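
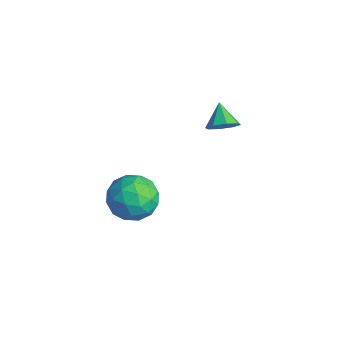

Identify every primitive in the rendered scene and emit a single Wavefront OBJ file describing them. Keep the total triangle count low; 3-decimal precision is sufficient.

v 0.534 -2.758 -0.131
v 1.43 -3.307 -0.169
v -0.17 -3.973 0.829
v 0.726 -4.522 0.791
v 0.685 -3.619 1.328
v 1.12 -2.868 0.735
v 0.14 -4.412 -0.075
v 0.575 -3.661 -0.668
v 1.186 -4.329 -0.134
v 1.523 -3.839 0.733
v -0.263 -3.441 -0.073
v 0.074 -2.951 0.794
v 1.044 -2.926 -0.234
v 0.216 -4.354 0.894
v 0.192 -3.823 1.21
v 0.719 -4.146 1.188
v 0.862 -2.668 0.297
v 1.388 -2.991 0.275
v 0.95 -3.174 1.155
v -0.128 -4.289 0.385
v 0.398 -4.612 0.363
v 0.541 -3.134 -0.528
v 1.068 -3.457 -0.55
v 0.31 -4.106 -0.495
v 1.427 -3.849 -0.236
v 1.013 -4.564 0.328
v 0.669 -4.499 -0.181
v 0.925 -4.057 -0.53
v 1.625 -3.562 0.274
v 1.211 -4.276 0.838
v 1.187 -3.745 1.154
v 1.443 -3.304 0.805
v 1.482 -4.162 0.294
v 0.049 -3.004 -0.178
v -0.365 -3.718 0.386
v -0.183 -3.976 -0.145
v 0.073 -3.535 -0.494
v 0.247 -2.716 0.332
v -0.167 -3.431 0.896
v 0.335 -3.223 1.19
v 0.591 -2.781 0.841
v -0.222 -3.118 0.366
v -0.509 0.974 1.263
v -0.117 0.876 1.823
v -1.331 1.306 1.897
v -0.071 1.365 1.627
v -0.282 1.624 1.218
v -0.625 1.503 0.836
v -0.9 1.072 0.704
v -0.946 0.584 0.899
v -0.736 0.324 1.308
v -0.392 0.445 1.691
f 1 38 17
f 38 12 41
f 17 41 6
f 38 41 17
f 1 17 13
f 17 6 18
f 13 18 2
f 17 18 13
f 1 13 22
f 13 2 23
f 22 23 8
f 13 23 22
f 1 22 34
f 22 8 37
f 34 37 11
f 22 37 34
f 1 34 38
f 34 11 42
f 38 42 12
f 34 42 38
f 2 18 29
f 18 6 32
f 29 32 10
f 18 32 29
f 6 41 19
f 41 12 40
f 19 40 5
f 41 40 19
f 12 42 39
f 42 11 35
f 39 35 3
f 42 35 39
f 11 37 36
f 37 8 24
f 36 24 7
f 37 24 36
f 8 23 28
f 23 2 25
f 28 25 9
f 23 25 28
f 4 30 16
f 30 10 31
f 16 31 5
f 30 31 16
f 4 16 14
f 16 5 15
f 14 15 3
f 16 15 14
f 4 14 21
f 14 3 20
f 21 20 7
f 14 20 21
f 4 21 26
f 21 7 27
f 26 27 9
f 21 27 26
f 4 26 30
f 26 9 33
f 30 33 10
f 26 33 30
f 5 31 19
f 31 10 32
f 19 32 6
f 31 32 19
f 3 15 39
f 15 5 40
f 39 40 12
f 15 40 39
f 7 20 36
f 20 3 35
f 36 35 11
f 20 35 36
f 9 27 28
f 27 7 24
f 28 24 8
f 27 24 28
f 10 33 29
f 33 9 25
f 29 25 2
f 33 25 29
f 44 43 46
f 44 46 45
f 46 43 47
f 46 47 45
f 47 43 48
f 47 48 45
f 48 43 49
f 48 49 45
f 49 43 50
f 49 50 45
f 50 43 51
f 50 51 45
f 51 43 52
f 51 52 45
f 52 43 44
f 52 44 45



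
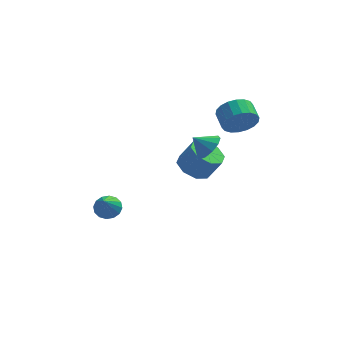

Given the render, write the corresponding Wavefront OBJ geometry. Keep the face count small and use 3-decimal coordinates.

v -3.163 -0.361 -2.707
v -2.41 -0.461 -2.687
v -3.337 -1.419 -1.413
v -2.479 -0.156 -2.448
v -2.731 0.093 -2.278
v -3.099 0.221 -2.223
v -3.485 0.192 -2.298
v -3.784 0.016 -2.482
v -3.917 -0.262 -2.727
v -3.848 -0.567 -2.966
v -3.595 -0.816 -3.136
v -3.227 -0.944 -3.191
v -2.842 -0.915 -3.117
v -2.543 -0.739 -2.932
v 1.272 0.803 -0.393
v 2.154 1.003 -0.886
v 2.89 0.877 0.38
v 2.008 0.677 0.873
v 1.804 1.656 -0.617
v 2.54 1.53 0.649
v 1.142 1.81 -0.217
v 1.878 1.683 1.049
v 0.556 1.374 0.08
v 1.293 1.247 1.346
v 0.39 0.603 0.1
v 1.126 0.477 1.366
v 0.74 -0.05 -0.169
v 1.476 -0.176 1.097
v 1.402 -0.203 -0.569
v 2.138 -0.33 0.697
v 1.987 0.233 -0.866
v 2.724 0.106 0.4
v 1.993 -2.552 3.458
v 2.558 -2.512 4.119
v 1.187 -2.488 4.142
v 2.458 -2.01 3.955
v 2.181 -1.714 3.601
v 1.832 -1.739 3.193
v 1.545 -2.074 2.885
v 1.429 -2.591 2.797
v 1.529 -3.094 2.96
v 1.806 -3.389 3.314
v 2.154 -3.364 3.723
v 2.442 -3.03 4.03
v 3.69 1.166 2.801
v 4.179 0.979 3.677
v 3.88 1.968 4.054
v 3.39 2.154 3.179
v 4.499 1.174 3.421
v 4.2 2.163 3.799
v 4.66 1.367 3.043
v 4.361 2.356 3.42
v 4.628 1.52 2.617
v 4.329 2.509 2.994
v 4.41 1.603 2.227
v 4.111 2.592 2.605
v 4.05 1.599 1.951
v 3.751 2.588 2.329
v 3.618 1.51 1.844
v 3.319 2.498 2.221
v 3.2 1.352 1.926
v 2.901 2.341 2.303
v 2.88 1.157 2.181
v 2.581 2.146 2.559
v 2.719 0.964 2.56
v 2.42 1.953 2.937
v 2.751 0.811 2.986
v 2.452 1.8 3.363
v 2.969 0.728 3.375
v 2.67 1.717 3.753
v 3.329 0.732 3.651
v 3.03 1.721 4.029
v 3.761 0.822 3.759
v 3.462 1.81 4.136
f 2 1 4
f 2 4 3
f 4 1 5
f 4 5 3
f 5 1 6
f 5 6 3
f 6 1 7
f 6 7 3
f 7 1 8
f 7 8 3
f 8 1 9
f 8 9 3
f 9 1 10
f 9 10 3
f 10 1 11
f 10 11 3
f 11 1 12
f 11 12 3
f 12 1 13
f 12 13 3
f 13 1 14
f 13 14 3
f 14 1 2
f 14 2 3
f 16 15 19
f 16 19 17
f 17 19 20
f 17 20 18
f 19 15 21
f 19 21 20
f 20 21 22
f 20 22 18
f 21 15 23
f 21 23 22
f 22 23 24
f 22 24 18
f 23 15 25
f 23 25 24
f 24 25 26
f 24 26 18
f 25 15 27
f 25 27 26
f 26 27 28
f 26 28 18
f 27 15 29
f 27 29 28
f 28 29 30
f 28 30 18
f 29 15 31
f 29 31 30
f 30 31 32
f 30 32 18
f 31 15 16
f 31 16 32
f 32 16 17
f 32 17 18
f 34 33 36
f 34 36 35
f 36 33 37
f 36 37 35
f 37 33 38
f 37 38 35
f 38 33 39
f 38 39 35
f 39 33 40
f 39 40 35
f 40 33 41
f 40 41 35
f 41 33 42
f 41 42 35
f 42 33 43
f 42 43 35
f 43 33 44
f 43 44 35
f 44 33 34
f 44 34 35
f 46 45 49
f 46 49 47
f 47 49 50
f 47 50 48
f 49 45 51
f 49 51 50
f 50 51 52
f 50 52 48
f 51 45 53
f 51 53 52
f 52 53 54
f 52 54 48
f 53 45 55
f 53 55 54
f 54 55 56
f 54 56 48
f 55 45 57
f 55 57 56
f 56 57 58
f 56 58 48
f 57 45 59
f 57 59 58
f 58 59 60
f 58 60 48
f 59 45 61
f 59 61 60
f 60 61 62
f 60 62 48
f 61 45 63
f 61 63 62
f 62 63 64
f 62 64 48
f 63 45 65
f 63 65 64
f 64 65 66
f 64 66 48
f 65 45 67
f 65 67 66
f 66 67 68
f 66 68 48
f 67 45 69
f 67 69 68
f 68 69 70
f 68 70 48
f 69 45 71
f 69 71 70
f 70 71 72
f 70 72 48
f 71 45 73
f 71 73 72
f 72 73 74
f 72 74 48
f 73 45 46
f 73 46 74
f 74 46 47
f 74 47 48



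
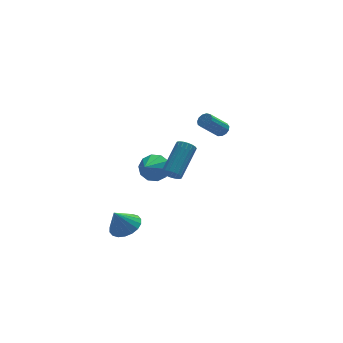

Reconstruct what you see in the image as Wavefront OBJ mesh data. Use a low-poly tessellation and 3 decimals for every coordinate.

v -1.442 -3.909 2.931
v -0.975 -4.03 2.647
v 0.11 -2.691 3.865
v -0.358 -2.571 4.149
v -1.069 -3.837 2.52
v 0.015 -2.499 3.737
v -1.238 -3.659 2.474
v -0.153 -2.321 3.692
v -1.446 -3.531 2.518
v -0.362 -2.192 3.736
v -1.654 -3.477 2.645
v -0.57 -2.138 3.863
v -1.82 -3.509 2.828
v -0.736 -2.171 4.046
v -1.912 -3.621 3.032
v -0.827 -2.282 4.249
v -1.91 -3.789 3.215
v -0.825 -2.45 4.433
v -1.815 -3.981 3.343
v -0.731 -2.643 4.56
v -1.647 -4.159 3.388
v -0.562 -2.821 4.606
v -1.438 -4.288 3.344
v -0.354 -2.949 4.562
v -1.23 -4.342 3.217
v -0.146 -3.003 4.435
v -1.064 -4.309 3.034
v 0.02 -2.971 4.252
v -0.973 -4.198 2.831
v 0.112 -2.859 4.048
v -3.345 -1.306 -2.333
v -2.595 -1.767 -2.005
v -3.975 -1.474 -1.127
v -2.51 -1.37 -1.906
v -2.591 -0.96 -1.891
v -2.822 -0.618 -1.964
v -3.156 -0.413 -2.109
v -3.528 -0.385 -2.299
v -3.863 -0.539 -2.496
v -4.096 -0.845 -2.66
v -4.18 -1.242 -2.76
v -4.099 -1.653 -2.774
v -3.869 -1.994 -2.702
v -3.535 -2.199 -2.556
v -3.163 -2.228 -2.366
v -2.828 -2.074 -2.169
v -1.388 0.436 0.802
v -0.883 -0.196 0.408
v -2.172 -0.736 1.678
v -0.62 -0.027 0.869
v -0.65 0.318 1.304
v -0.963 0.708 1.547
v -1.438 0.995 1.506
v -1.894 1.068 1.196
v -2.157 0.9 0.736
v -2.126 0.555 0.301
v -1.814 0.164 0.057
v -1.339 -0.122 0.098
v 3.236 4.075 1.067
v 3.577 4.181 1.432
v 2.484 3.752 2.577
v 2.144 3.645 2.213
v 3.431 4.424 1.384
v 2.339 3.995 2.529
v 3.223 4.556 1.235
v 2.131 4.127 2.381
v 3.02 4.535 1.033
v 1.928 4.106 2.179
v 2.885 4.368 0.842
v 1.793 3.939 1.988
v 2.862 4.108 0.723
v 1.769 3.679 1.868
v 2.957 3.837 0.712
v 1.865 3.408 1.858
v 3.141 3.642 0.815
v 2.049 3.213 1.961
v 3.356 3.584 0.997
v 2.263 3.155 2.143
v 3.532 3.682 1.202
v 2.44 3.253 2.348
v 3.614 3.904 1.364
v 2.522 3.475 2.51
f 2 1 5
f 2 5 3
f 3 5 6
f 3 6 4
f 5 1 7
f 5 7 6
f 6 7 8
f 6 8 4
f 7 1 9
f 7 9 8
f 8 9 10
f 8 10 4
f 9 1 11
f 9 11 10
f 10 11 12
f 10 12 4
f 11 1 13
f 11 13 12
f 12 13 14
f 12 14 4
f 13 1 15
f 13 15 14
f 14 15 16
f 14 16 4
f 15 1 17
f 15 17 16
f 16 17 18
f 16 18 4
f 17 1 19
f 17 19 18
f 18 19 20
f 18 20 4
f 19 1 21
f 19 21 20
f 20 21 22
f 20 22 4
f 21 1 23
f 21 23 22
f 22 23 24
f 22 24 4
f 23 1 25
f 23 25 24
f 24 25 26
f 24 26 4
f 25 1 27
f 25 27 26
f 26 27 28
f 26 28 4
f 27 1 29
f 27 29 28
f 28 29 30
f 28 30 4
f 29 1 2
f 29 2 30
f 30 2 3
f 30 3 4
f 32 31 34
f 32 34 33
f 34 31 35
f 34 35 33
f 35 31 36
f 35 36 33
f 36 31 37
f 36 37 33
f 37 31 38
f 37 38 33
f 38 31 39
f 38 39 33
f 39 31 40
f 39 40 33
f 40 31 41
f 40 41 33
f 41 31 42
f 41 42 33
f 42 31 43
f 42 43 33
f 43 31 44
f 43 44 33
f 44 31 45
f 44 45 33
f 45 31 46
f 45 46 33
f 46 31 32
f 46 32 33
f 48 47 50
f 48 50 49
f 50 47 51
f 50 51 49
f 51 47 52
f 51 52 49
f 52 47 53
f 52 53 49
f 53 47 54
f 53 54 49
f 54 47 55
f 54 55 49
f 55 47 56
f 55 56 49
f 56 47 57
f 56 57 49
f 57 47 58
f 57 58 49
f 58 47 48
f 58 48 49
f 60 59 63
f 60 63 61
f 61 63 64
f 61 64 62
f 63 59 65
f 63 65 64
f 64 65 66
f 64 66 62
f 65 59 67
f 65 67 66
f 66 67 68
f 66 68 62
f 67 59 69
f 67 69 68
f 68 69 70
f 68 70 62
f 69 59 71
f 69 71 70
f 70 71 72
f 70 72 62
f 71 59 73
f 71 73 72
f 72 73 74
f 72 74 62
f 73 59 75
f 73 75 74
f 74 75 76
f 74 76 62
f 75 59 77
f 75 77 76
f 76 77 78
f 76 78 62
f 77 59 79
f 77 79 78
f 78 79 80
f 78 80 62
f 79 59 81
f 79 81 80
f 80 81 82
f 80 82 62
f 81 59 60
f 81 60 82
f 82 60 61
f 82 61 62



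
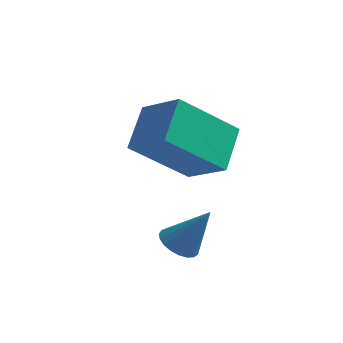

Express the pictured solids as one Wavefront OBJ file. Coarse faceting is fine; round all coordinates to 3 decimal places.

v -1.331 -2.229 0.477
v -0.872 -2.009 0.16
v -0.549 -2.091 1.703
v -0.999 -1.802 0.218
v -1.183 -1.669 0.32
v -1.393 -1.633 0.45
v -1.592 -1.7 0.585
v -1.746 -1.858 0.701
v -1.828 -2.08 0.778
v -1.825 -2.329 0.804
v -1.735 -2.56 0.773
v -1.576 -2.733 0.691
v -1.375 -2.82 0.572
v -1.166 -2.804 0.436
v -0.985 -2.689 0.308
v -0.864 -2.494 0.209
v -0.824 -2.254 0.157
v -1.965 -1.326 3.658
v -1.941 -0.066 4.489
v -3.128 -0.781 2.865
v -3.104 0.48 3.696
v -0.576 -0.42 2.244
v -0.552 0.841 3.075
v -1.739 0.126 1.451
v -1.715 1.386 2.282
f 2 1 4
f 2 4 3
f 4 1 5
f 4 5 3
f 5 1 6
f 5 6 3
f 6 1 7
f 6 7 3
f 7 1 8
f 7 8 3
f 8 1 9
f 8 9 3
f 9 1 10
f 9 10 3
f 10 1 11
f 10 11 3
f 11 1 12
f 11 12 3
f 12 1 13
f 12 13 3
f 13 1 14
f 13 14 3
f 14 1 15
f 14 15 3
f 15 1 16
f 15 16 3
f 16 1 17
f 16 17 3
f 17 1 2
f 17 2 3
f 19 21 18
f 22 19 18
f 18 21 20
f 20 22 18
f 19 25 21
f 23 19 22
f 23 25 19
f 21 25 20
f 24 22 20
f 20 25 24
f 24 23 22
f 25 23 24



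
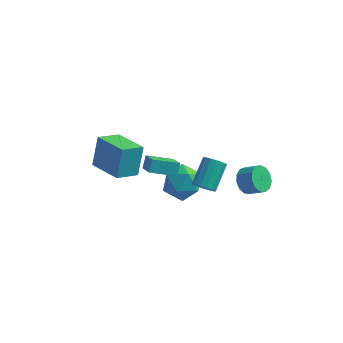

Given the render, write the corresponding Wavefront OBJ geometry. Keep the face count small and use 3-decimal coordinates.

v -0.557 0.276 -0.687
v 0.241 0.573 0.2
v 0.759 -1.013 -1.44
v 1.557 -0.716 -0.553
v 0.533 -1.338 -0.276
v -0.281 -0.541 0.19
v 1.281 0.101 -1.43
v 0.467 0.898 -0.964
v 1.377 0.465 -0.259
v 0.915 -0.424 0.455
v 0.085 -0.016 -1.695
v -0.377 -0.905 -0.981
v -0.8 -2.97 2.997
v -0.785 -2.478 3.628
v 0.507 -2.33 2.465
v 0.522 -1.838 3.095
v -0.182 -3.742 3.585
v -0.167 -3.25 4.215
v 1.125 -3.102 3.052
v 1.14 -2.61 3.683
v 3.157 3.18 -3.026
v 3.65 3.192 -3.754
v 4.556 3.072 -3.143
v 4.063 3.06 -2.414
v 3.611 3.663 -3.604
v 4.517 3.543 -2.993
v 3.428 3.981 -3.27
v 4.334 3.861 -2.659
v 3.158 4.044 -2.859
v 4.065 3.924 -2.247
v 2.889 3.833 -2.5
v 3.795 3.713 -1.889
v 2.704 3.415 -2.308
v 3.611 3.295 -1.697
v 2.663 2.922 -2.344
v 3.57 2.802 -1.733
v 2.779 2.511 -2.597
v 3.686 2.391 -1.985
v 3.015 2.312 -2.985
v 3.921 2.192 -2.374
v 3.295 2.389 -3.387
v 4.202 2.27 -2.775
v 3.532 2.717 -3.673
v 4.439 2.598 -3.062
v -2.707 -1.748 0.271
v -2.657 -0.916 2.001
v -4.519 -0.637 -0.211
v -4.469 0.196 1.518
v -1.891 -0.656 -0.278
v -1.841 0.177 1.451
v -3.703 0.456 -0.761
v -3.653 1.288 0.969
v 2.643 -3.315 2.742
v 3.242 -3.19 2.469
v 3.415 -1.8 3.485
v 2.817 -1.925 3.758
v 3.016 -3.017 2.271
v 3.189 -1.627 3.287
v 2.689 -2.924 2.2
v 2.862 -1.534 3.216
v 2.35 -2.936 2.274
v 2.524 -1.546 3.29
v 2.09 -3.049 2.473
v 2.264 -1.66 3.489
v 1.978 -3.233 2.744
v 2.152 -1.844 3.76
v 2.045 -3.44 3.015
v 2.218 -2.05 4.031
v 2.271 -3.613 3.213
v 2.444 -2.223 4.229
v 2.598 -3.706 3.284
v 2.771 -2.316 4.3
v 2.936 -3.694 3.21
v 3.11 -2.304 4.226
v 3.196 -3.58 3.011
v 3.37 -2.191 4.027
v 3.308 -3.396 2.74
v 3.482 -2.007 3.756
f 1 12 6
f 1 6 2
f 1 2 8
f 1 8 11
f 1 11 12
f 2 6 10
f 6 12 5
f 12 11 3
f 11 8 7
f 8 2 9
f 4 10 5
f 4 5 3
f 4 3 7
f 4 7 9
f 4 9 10
f 5 10 6
f 3 5 12
f 7 3 11
f 9 7 8
f 10 9 2
f 14 16 13
f 17 14 13
f 13 16 15
f 15 17 13
f 14 20 16
f 18 14 17
f 18 20 14
f 16 20 15
f 19 17 15
f 15 20 19
f 19 18 17
f 20 18 19
f 22 21 25
f 22 25 23
f 23 25 26
f 23 26 24
f 25 21 27
f 25 27 26
f 26 27 28
f 26 28 24
f 27 21 29
f 27 29 28
f 28 29 30
f 28 30 24
f 29 21 31
f 29 31 30
f 30 31 32
f 30 32 24
f 31 21 33
f 31 33 32
f 32 33 34
f 32 34 24
f 33 21 35
f 33 35 34
f 34 35 36
f 34 36 24
f 35 21 37
f 35 37 36
f 36 37 38
f 36 38 24
f 37 21 39
f 37 39 38
f 38 39 40
f 38 40 24
f 39 21 41
f 39 41 40
f 40 41 42
f 40 42 24
f 41 21 43
f 41 43 42
f 42 43 44
f 42 44 24
f 43 21 22
f 43 22 44
f 44 22 23
f 44 23 24
f 46 48 45
f 49 46 45
f 45 48 47
f 47 49 45
f 46 52 48
f 50 46 49
f 50 52 46
f 48 52 47
f 51 49 47
f 47 52 51
f 51 50 49
f 52 50 51
f 54 53 57
f 54 57 55
f 55 57 58
f 55 58 56
f 57 53 59
f 57 59 58
f 58 59 60
f 58 60 56
f 59 53 61
f 59 61 60
f 60 61 62
f 60 62 56
f 61 53 63
f 61 63 62
f 62 63 64
f 62 64 56
f 63 53 65
f 63 65 64
f 64 65 66
f 64 66 56
f 65 53 67
f 65 67 66
f 66 67 68
f 66 68 56
f 67 53 69
f 67 69 68
f 68 69 70
f 68 70 56
f 69 53 71
f 69 71 70
f 70 71 72
f 70 72 56
f 71 53 73
f 71 73 72
f 72 73 74
f 72 74 56
f 73 53 75
f 73 75 74
f 74 75 76
f 74 76 56
f 75 53 77
f 75 77 76
f 76 77 78
f 76 78 56
f 77 53 54
f 77 54 78
f 78 54 55
f 78 55 56



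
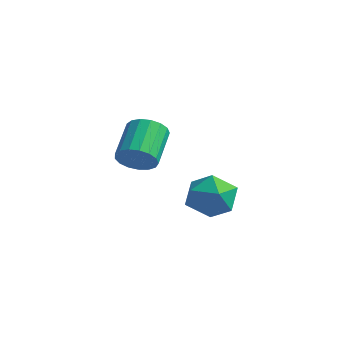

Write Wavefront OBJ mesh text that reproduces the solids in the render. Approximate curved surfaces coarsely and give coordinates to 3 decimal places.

v -3.497 -1.617 1.279
v -2.681 -1.257 1.501
v -3.586 0.117 2.603
v -4.403 -0.243 2.381
v -2.796 -1.04 1.136
v -3.701 0.334 2.238
v -3.071 -0.955 0.803
v -3.976 0.419 1.905
v -3.445 -1.021 0.58
v -4.35 0.352 1.682
v -3.83 -1.224 0.516
v -4.735 0.149 1.618
v -4.14 -1.517 0.628
v -5.045 -0.144 1.73
v -4.302 -1.833 0.888
v -5.207 -0.46 1.99
v -4.28 -2.099 1.238
v -5.185 -0.726 2.34
v -4.078 -2.255 1.598
v -4.983 -0.881 2.7
v -3.744 -2.265 1.884
v -4.649 -0.891 2.986
v -3.353 -2.126 2.032
v -4.258 -0.752 3.134
v -2.995 -1.87 2.007
v -3.9 -0.496 3.109
v -2.753 -1.557 1.816
v -3.658 -0.183 2.918
v 0.641 -0.171 -0.156
v 1.198 -0.401 0.868
v -0.198 -1.899 -0.088
v 0.359 -2.129 0.936
v -0.498 -1.306 0.897
v 0.021 -0.238 0.855
v 0.979 -2.062 -0.075
v 1.498 -0.994 -0.117
v 1.407 -1.57 0.918
v 0.494 -1.103 1.519
v 0.506 -1.197 -0.739
v -0.407 -0.73 -0.138
f 2 1 5
f 2 5 3
f 3 5 6
f 3 6 4
f 5 1 7
f 5 7 6
f 6 7 8
f 6 8 4
f 7 1 9
f 7 9 8
f 8 9 10
f 8 10 4
f 9 1 11
f 9 11 10
f 10 11 12
f 10 12 4
f 11 1 13
f 11 13 12
f 12 13 14
f 12 14 4
f 13 1 15
f 13 15 14
f 14 15 16
f 14 16 4
f 15 1 17
f 15 17 16
f 16 17 18
f 16 18 4
f 17 1 19
f 17 19 18
f 18 19 20
f 18 20 4
f 19 1 21
f 19 21 20
f 20 21 22
f 20 22 4
f 21 1 23
f 21 23 22
f 22 23 24
f 22 24 4
f 23 1 25
f 23 25 24
f 24 25 26
f 24 26 4
f 25 1 27
f 25 27 26
f 26 27 28
f 26 28 4
f 27 1 2
f 27 2 28
f 28 2 3
f 28 3 4
f 29 40 34
f 29 34 30
f 29 30 36
f 29 36 39
f 29 39 40
f 30 34 38
f 34 40 33
f 40 39 31
f 39 36 35
f 36 30 37
f 32 38 33
f 32 33 31
f 32 31 35
f 32 35 37
f 32 37 38
f 33 38 34
f 31 33 40
f 35 31 39
f 37 35 36
f 38 37 30



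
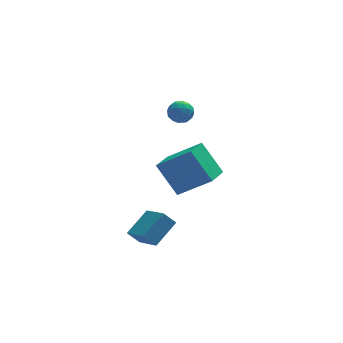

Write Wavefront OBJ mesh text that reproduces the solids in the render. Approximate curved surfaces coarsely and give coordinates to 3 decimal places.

v 0.67 2.533 3.61
v 1.141 2.092 3.419
v -0.081 1.968 3.061
v 0.39 1.527 2.87
v 0.198 1.557 3.515
v 0.662 1.906 3.854
v 0.398 2.154 2.626
v 0.862 2.503 2.965
v 0.973 1.857 2.811
v 0.849 1.489 3.36
v 0.211 2.571 3.12
v 0.087 2.203 3.669
v 0.972 2.362 3.562
v 0.088 1.698 2.918
v -0.025 1.716 3.296
v 0.252 1.456 3.184
v 0.69 2.253 3.818
v 0.967 1.994 3.706
v 0.413 1.679 3.762
v 0.093 2.066 2.774
v 0.37 1.807 2.662
v 0.808 2.604 3.296
v 1.085 2.344 3.184
v 0.647 2.381 2.718
v 1.15 1.965 3.093
v 0.708 1.633 2.771
v 0.712 2.001 2.627
v 0.985 2.207 2.826
v 1.077 1.748 3.416
v 0.635 1.416 3.094
v 0.522 1.434 3.472
v 0.796 1.639 3.672
v 0.978 1.61 3.059
v 0.425 2.644 3.386
v -0.017 2.312 3.064
v 0.264 2.421 2.808
v 0.538 2.626 3.008
v 0.352 2.427 3.709
v -0.09 2.095 3.387
v 0.075 1.853 3.654
v 0.348 2.059 3.853
v 0.082 2.45 3.421
v -2.266 -2.71 -1.443
v -1.174 -1.911 -0.667
v -2.732 -1.311 -2.228
v -1.639 -0.512 -1.452
v -1.721 -2.868 -2.048
v -0.628 -2.069 -1.272
v -2.186 -1.469 -2.833
v -1.094 -0.67 -2.057
v 0.522 2.669 -3.108
v 2.056 1.969 -1.839
v -0.286 3.683 -1.572
v 1.248 2.984 -0.304
v 1.352 3.856 -3.456
v 2.886 3.157 -2.188
v 0.544 4.871 -1.921
v 2.078 4.171 -0.652
f 1 38 17
f 38 12 41
f 17 41 6
f 38 41 17
f 1 17 13
f 17 6 18
f 13 18 2
f 17 18 13
f 1 13 22
f 13 2 23
f 22 23 8
f 13 23 22
f 1 22 34
f 22 8 37
f 34 37 11
f 22 37 34
f 1 34 38
f 34 11 42
f 38 42 12
f 34 42 38
f 2 18 29
f 18 6 32
f 29 32 10
f 18 32 29
f 6 41 19
f 41 12 40
f 19 40 5
f 41 40 19
f 12 42 39
f 42 11 35
f 39 35 3
f 42 35 39
f 11 37 36
f 37 8 24
f 36 24 7
f 37 24 36
f 8 23 28
f 23 2 25
f 28 25 9
f 23 25 28
f 4 30 16
f 30 10 31
f 16 31 5
f 30 31 16
f 4 16 14
f 16 5 15
f 14 15 3
f 16 15 14
f 4 14 21
f 14 3 20
f 21 20 7
f 14 20 21
f 4 21 26
f 21 7 27
f 26 27 9
f 21 27 26
f 4 26 30
f 26 9 33
f 30 33 10
f 26 33 30
f 5 31 19
f 31 10 32
f 19 32 6
f 31 32 19
f 3 15 39
f 15 5 40
f 39 40 12
f 15 40 39
f 7 20 36
f 20 3 35
f 36 35 11
f 20 35 36
f 9 27 28
f 27 7 24
f 28 24 8
f 27 24 28
f 10 33 29
f 33 9 25
f 29 25 2
f 33 25 29
f 44 46 43
f 47 44 43
f 43 46 45
f 45 47 43
f 44 50 46
f 48 44 47
f 48 50 44
f 46 50 45
f 49 47 45
f 45 50 49
f 49 48 47
f 50 48 49
f 52 54 51
f 55 52 51
f 51 54 53
f 53 55 51
f 52 58 54
f 56 52 55
f 56 58 52
f 54 58 53
f 57 55 53
f 53 58 57
f 57 56 55
f 58 56 57



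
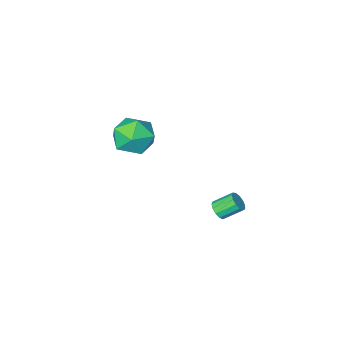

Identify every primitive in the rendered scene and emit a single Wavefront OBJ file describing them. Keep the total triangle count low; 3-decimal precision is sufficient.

v 2.206 -1.76 2.272
v 2.98 -1.675 1.306
v 2.72 -3.685 2.514
v 3.494 -3.6 1.548
v 3.75 -2.999 2.603
v 3.432 -1.809 2.454
v 2.268 -3.551 1.366
v 1.95 -2.361 1.217
v 3.018 -2.781 0.746
v 3.934 -2.441 1.511
v 1.766 -2.919 2.309
v 2.682 -2.579 3.074
v 1.673 3.347 0.293
v 2.054 3.45 0.677
v 1.247 3.915 1.351
v 0.867 3.813 0.967
v 2.045 3.7 0.494
v 1.238 4.165 1.169
v 1.918 3.838 0.247
v 1.111 4.303 0.922
v 1.714 3.82 0.015
v 0.907 4.285 0.689
v 1.496 3.653 -0.129
v 0.69 4.118 0.545
v 1.335 3.388 -0.139
v 0.529 3.853 0.535
v 1.282 3.111 -0.012
v 0.475 3.576 0.662
v 1.352 2.908 0.212
v 0.546 3.373 0.886
v 1.525 2.845 0.461
v 0.718 3.31 1.136
v 1.745 2.942 0.657
v 0.938 3.407 1.332
v 1.942 3.167 0.738
v 1.135 3.632 1.412
f 1 12 6
f 1 6 2
f 1 2 8
f 1 8 11
f 1 11 12
f 2 6 10
f 6 12 5
f 12 11 3
f 11 8 7
f 8 2 9
f 4 10 5
f 4 5 3
f 4 3 7
f 4 7 9
f 4 9 10
f 5 10 6
f 3 5 12
f 7 3 11
f 9 7 8
f 10 9 2
f 14 13 17
f 14 17 15
f 15 17 18
f 15 18 16
f 17 13 19
f 17 19 18
f 18 19 20
f 18 20 16
f 19 13 21
f 19 21 20
f 20 21 22
f 20 22 16
f 21 13 23
f 21 23 22
f 22 23 24
f 22 24 16
f 23 13 25
f 23 25 24
f 24 25 26
f 24 26 16
f 25 13 27
f 25 27 26
f 26 27 28
f 26 28 16
f 27 13 29
f 27 29 28
f 28 29 30
f 28 30 16
f 29 13 31
f 29 31 30
f 30 31 32
f 30 32 16
f 31 13 33
f 31 33 32
f 32 33 34
f 32 34 16
f 33 13 35
f 33 35 34
f 34 35 36
f 34 36 16
f 35 13 14
f 35 14 36
f 36 14 15
f 36 15 16



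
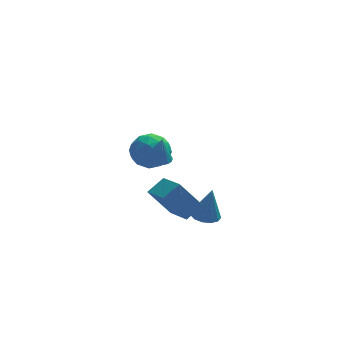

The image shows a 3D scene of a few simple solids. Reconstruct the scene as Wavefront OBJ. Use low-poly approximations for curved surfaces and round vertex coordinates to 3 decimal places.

v -2.404 -3.879 -0.489
v -1.607 -3.356 0.039
v -2.982 -2.363 -1.118
v -2.185 -1.84 -0.589
v -1.355 -4.06 -1.891
v -0.558 -3.537 -1.362
v -1.933 -2.544 -2.519
v -1.136 -2.021 -1.991
v -2.323 -1.014 0.252
v -1.895 -0.525 0.232
v -2.157 -1.106 1.588
v -2.147 -0.389 0.273
v -2.434 -0.376 0.309
v -2.699 -0.49 0.335
v -2.889 -0.707 0.343
v -2.967 -0.986 0.334
v -2.918 -1.27 0.308
v -2.751 -1.503 0.271
v -2.499 -1.639 0.231
v -2.212 -1.652 0.194
v -1.948 -1.538 0.169
v -1.757 -1.32 0.16
v -1.679 -1.042 0.17
v -1.728 -0.758 0.195
v -2.647 3.698 -1.388
v -1.674 3.616 -1.903
v -3.066 2.044 -1.917
v -2.093 1.962 -2.432
v -2.133 1.988 -1.329
v -1.875 3.011 -1.002
v -2.865 2.649 -2.818
v -2.607 3.672 -2.491
v -1.809 2.968 -2.787
v -1.356 2.559 -1.866
v -3.384 3.101 -1.954
v -2.931 2.692 -1.033
v -2.124 3.802 -1.599
v -2.616 1.858 -2.221
v -2.64 1.873 -1.572
v -2.068 1.825 -1.875
v -2.242 3.446 -1.07
v -1.67 3.398 -1.372
v -1.94 2.441 -1.035
v -3.07 2.262 -2.448
v -2.498 2.214 -2.75
v -2.672 3.835 -1.945
v -2.1 3.787 -2.248
v -2.8 3.219 -2.785
v -1.631 3.373 -2.421
v -1.877 2.401 -2.732
v -2.331 2.805 -2.959
v -2.179 3.406 -2.767
v -1.365 3.133 -1.88
v -1.611 2.161 -2.191
v -1.635 2.176 -1.543
v -1.483 2.777 -1.351
v -1.444 2.752 -2.4
v -3.129 3.499 -1.629
v -3.375 2.527 -1.94
v -3.257 2.883 -2.469
v -3.105 3.484 -2.277
v -2.863 3.259 -1.088
v -3.109 2.287 -1.399
v -2.561 2.254 -1.053
v -2.409 2.855 -0.861
v -3.296 2.908 -1.42
v -0.176 -1.493 -3.631
v 0.537 -1.644 -3.756
v 0.136 -1.467 -1.869
v 0.504 -1.228 -3.756
v 0.254 -0.897 -3.716
v -0.132 -0.754 -3.65
v -0.532 -0.846 -3.577
v -0.82 -1.143 -3.522
v -0.903 -1.551 -3.501
v -0.755 -1.941 -3.522
v -0.424 -2.188 -3.577
v -0.014 -2.214 -3.65
v 0.344 -2.011 -3.716
f 2 4 1
f 5 2 1
f 1 4 3
f 3 5 1
f 2 8 4
f 6 2 5
f 6 8 2
f 4 8 3
f 7 5 3
f 3 8 7
f 7 6 5
f 8 6 7
f 10 9 12
f 10 12 11
f 12 9 13
f 12 13 11
f 13 9 14
f 13 14 11
f 14 9 15
f 14 15 11
f 15 9 16
f 15 16 11
f 16 9 17
f 16 17 11
f 17 9 18
f 17 18 11
f 18 9 19
f 18 19 11
f 19 9 20
f 19 20 11
f 20 9 21
f 20 21 11
f 21 9 22
f 21 22 11
f 22 9 23
f 22 23 11
f 23 9 24
f 23 24 11
f 24 9 10
f 24 10 11
f 25 62 41
f 62 36 65
f 41 65 30
f 62 65 41
f 25 41 37
f 41 30 42
f 37 42 26
f 41 42 37
f 25 37 46
f 37 26 47
f 46 47 32
f 37 47 46
f 25 46 58
f 46 32 61
f 58 61 35
f 46 61 58
f 25 58 62
f 58 35 66
f 62 66 36
f 58 66 62
f 26 42 53
f 42 30 56
f 53 56 34
f 42 56 53
f 30 65 43
f 65 36 64
f 43 64 29
f 65 64 43
f 36 66 63
f 66 35 59
f 63 59 27
f 66 59 63
f 35 61 60
f 61 32 48
f 60 48 31
f 61 48 60
f 32 47 52
f 47 26 49
f 52 49 33
f 47 49 52
f 28 54 40
f 54 34 55
f 40 55 29
f 54 55 40
f 28 40 38
f 40 29 39
f 38 39 27
f 40 39 38
f 28 38 45
f 38 27 44
f 45 44 31
f 38 44 45
f 28 45 50
f 45 31 51
f 50 51 33
f 45 51 50
f 28 50 54
f 50 33 57
f 54 57 34
f 50 57 54
f 29 55 43
f 55 34 56
f 43 56 30
f 55 56 43
f 27 39 63
f 39 29 64
f 63 64 36
f 39 64 63
f 31 44 60
f 44 27 59
f 60 59 35
f 44 59 60
f 33 51 52
f 51 31 48
f 52 48 32
f 51 48 52
f 34 57 53
f 57 33 49
f 53 49 26
f 57 49 53
f 68 67 70
f 68 70 69
f 70 67 71
f 70 71 69
f 71 67 72
f 71 72 69
f 72 67 73
f 72 73 69
f 73 67 74
f 73 74 69
f 74 67 75
f 74 75 69
f 75 67 76
f 75 76 69
f 76 67 77
f 76 77 69
f 77 67 78
f 77 78 69
f 78 67 79
f 78 79 69
f 79 67 68
f 79 68 69



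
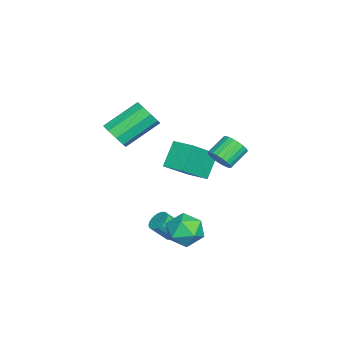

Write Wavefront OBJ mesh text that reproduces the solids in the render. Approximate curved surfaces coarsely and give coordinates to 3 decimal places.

v -4.081 -0.754 -2.344
v -5.005 -0.406 -1.162
v -3.509 0.268 -2.198
v -4.434 0.616 -1.016
v -2.706 -1.716 -0.984
v -3.631 -1.368 0.198
v -2.135 -0.694 -0.838
v -3.059 -0.346 0.344
v -2.083 -3.885 1.258
v -1.58 -4.056 1.883
v -2.535 -2.606 3.047
v -3.037 -2.435 2.422
v -1.358 -3.653 1.563
v -2.312 -2.203 2.727
v -1.475 -3.358 1.1
v -2.429 -1.908 2.264
v -1.876 -3.31 0.711
v -2.83 -1.86 1.875
v -2.374 -3.531 0.578
v -3.328 -2.081 1.742
v -2.736 -3.918 0.763
v -3.69 -2.467 1.927
v -2.792 -4.289 1.18
v -3.746 -2.839 2.343
v -2.517 -4.471 1.633
v -3.471 -3.021 2.797
v -2.038 -4.379 1.911
v -2.992 -2.929 3.075
v 0.16 0.333 -2.723
v 0.994 0.771 -3.057
v 1.006 -0.991 -2.343
v 1.84 -0.553 -2.677
v 1.399 -0.219 -1.845
v 0.876 0.599 -2.08
v 1.124 -0.819 -3.32
v 0.601 -0.001 -3.555
v 1.59 0.059 -3.425
v 1.76 0.429 -2.514
v 0.24 -0.649 -2.886
v 0.41 -0.279 -1.975
v -0.064 -0.77 -3.593
v 0.457 -0.863 -3.829
v 0.706 -1.563 -3.003
v 0.184 -1.47 -2.767
v 0.501 -0.688 -3.693
v 0.749 -1.387 -2.868
v 0.459 -0.525 -3.542
v 0.707 -1.224 -2.717
v 0.337 -0.399 -3.399
v 0.585 -1.098 -2.573
v 0.154 -0.33 -3.285
v 0.402 -1.029 -2.46
v -0.062 -0.328 -3.218
v 0.186 -1.027 -2.393
v -0.279 -0.393 -3.208
v -0.03 -1.092 -2.383
v -0.463 -0.515 -3.257
v -0.214 -1.215 -2.432
v -0.586 -0.677 -3.357
v -0.337 -1.377 -2.531
v -0.629 -0.853 -3.492
v -0.381 -1.552 -2.667
v -0.587 -1.016 -3.643
v -0.339 -1.715 -2.818
v -0.465 -1.142 -3.787
v -0.217 -1.841 -2.961
v -0.282 -1.211 -3.9
v -0.034 -1.91 -3.075
v -0.066 -1.213 -3.967
v 0.182 -1.912 -3.142
v 0.15 -1.148 -3.977
v 0.399 -1.847 -3.152
v 0.334 -1.025 -3.928
v 0.583 -1.725 -3.103
v 1.656 1.504 2.533
v 2.133 1.687 2.95
v 1.362 2.3 3.564
v 0.884 2.116 3.147
v 2.142 1.887 2.762
v 1.371 2.499 3.376
v 2.066 2.02 2.534
v 1.295 2.633 3.148
v 1.92 2.064 2.306
v 1.149 2.677 2.92
v 1.728 2.011 2.118
v 0.957 2.624 2.731
v 1.523 1.871 2.001
v 0.752 2.483 2.614
v 1.342 1.667 1.976
v 0.571 2.279 2.589
v 1.214 1.434 2.048
v 0.443 2.047 2.661
v 1.163 1.214 2.203
v 0.392 1.826 2.816
v 1.197 1.044 2.416
v 0.426 1.656 3.029
v 1.31 0.953 2.649
v 0.539 1.566 3.262
v 1.483 0.958 2.862
v 0.712 1.57 3.475
v 1.686 1.057 3.018
v 0.915 1.669 3.631
v 1.884 1.233 3.09
v 1.112 1.845 3.704
v 2.042 1.456 3.066
v 1.271 2.068 3.68
f 2 4 1
f 5 2 1
f 1 4 3
f 3 5 1
f 2 8 4
f 6 2 5
f 6 8 2
f 4 8 3
f 7 5 3
f 3 8 7
f 7 6 5
f 8 6 7
f 10 9 13
f 10 13 11
f 11 13 14
f 11 14 12
f 13 9 15
f 13 15 14
f 14 15 16
f 14 16 12
f 15 9 17
f 15 17 16
f 16 17 18
f 16 18 12
f 17 9 19
f 17 19 18
f 18 19 20
f 18 20 12
f 19 9 21
f 19 21 20
f 20 21 22
f 20 22 12
f 21 9 23
f 21 23 22
f 22 23 24
f 22 24 12
f 23 9 25
f 23 25 24
f 24 25 26
f 24 26 12
f 25 9 27
f 25 27 26
f 26 27 28
f 26 28 12
f 27 9 10
f 27 10 28
f 28 10 11
f 28 11 12
f 29 40 34
f 29 34 30
f 29 30 36
f 29 36 39
f 29 39 40
f 30 34 38
f 34 40 33
f 40 39 31
f 39 36 35
f 36 30 37
f 32 38 33
f 32 33 31
f 32 31 35
f 32 35 37
f 32 37 38
f 33 38 34
f 31 33 40
f 35 31 39
f 37 35 36
f 38 37 30
f 42 41 45
f 42 45 43
f 43 45 46
f 43 46 44
f 45 41 47
f 45 47 46
f 46 47 48
f 46 48 44
f 47 41 49
f 47 49 48
f 48 49 50
f 48 50 44
f 49 41 51
f 49 51 50
f 50 51 52
f 50 52 44
f 51 41 53
f 51 53 52
f 52 53 54
f 52 54 44
f 53 41 55
f 53 55 54
f 54 55 56
f 54 56 44
f 55 41 57
f 55 57 56
f 56 57 58
f 56 58 44
f 57 41 59
f 57 59 58
f 58 59 60
f 58 60 44
f 59 41 61
f 59 61 60
f 60 61 62
f 60 62 44
f 61 41 63
f 61 63 62
f 62 63 64
f 62 64 44
f 63 41 65
f 63 65 64
f 64 65 66
f 64 66 44
f 65 41 67
f 65 67 66
f 66 67 68
f 66 68 44
f 67 41 69
f 67 69 68
f 68 69 70
f 68 70 44
f 69 41 71
f 69 71 70
f 70 71 72
f 70 72 44
f 71 41 73
f 71 73 72
f 72 73 74
f 72 74 44
f 73 41 42
f 73 42 74
f 74 42 43
f 74 43 44
f 76 75 79
f 76 79 77
f 77 79 80
f 77 80 78
f 79 75 81
f 79 81 80
f 80 81 82
f 80 82 78
f 81 75 83
f 81 83 82
f 82 83 84
f 82 84 78
f 83 75 85
f 83 85 84
f 84 85 86
f 84 86 78
f 85 75 87
f 85 87 86
f 86 87 88
f 86 88 78
f 87 75 89
f 87 89 88
f 88 89 90
f 88 90 78
f 89 75 91
f 89 91 90
f 90 91 92
f 90 92 78
f 91 75 93
f 91 93 92
f 92 93 94
f 92 94 78
f 93 75 95
f 93 95 94
f 94 95 96
f 94 96 78
f 95 75 97
f 95 97 96
f 96 97 98
f 96 98 78
f 97 75 99
f 97 99 98
f 98 99 100
f 98 100 78
f 99 75 101
f 99 101 100
f 100 101 102
f 100 102 78
f 101 75 103
f 101 103 102
f 102 103 104
f 102 104 78
f 103 75 105
f 103 105 104
f 104 105 106
f 104 106 78
f 105 75 76
f 105 76 106
f 106 76 77
f 106 77 78



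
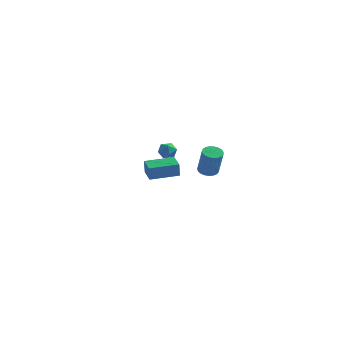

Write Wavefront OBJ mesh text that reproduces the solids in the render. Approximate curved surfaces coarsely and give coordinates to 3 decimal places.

v 0.643 4.135 -3.673
v 1.12 3.758 -3.904
v 1.594 3.289 -2.157
v 1.117 3.665 -1.927
v 1.245 3.996 -3.874
v 1.72 3.526 -2.128
v 1.266 4.258 -3.81
v 1.741 3.788 -2.063
v 1.18 4.498 -3.722
v 1.654 4.028 -1.975
v 1 4.676 -3.625
v 1.475 4.206 -1.878
v 0.759 4.76 -3.537
v 1.233 4.29 -1.79
v 0.498 4.736 -3.472
v 0.972 4.266 -1.726
v 0.261 4.608 -3.443
v 0.736 4.138 -1.696
v 0.091 4.398 -3.453
v 0.566 3.929 -1.706
v 0.016 4.143 -3.501
v 0.491 3.673 -1.754
v 0.05 3.886 -3.579
v 0.524 3.417 -1.832
v 0.186 3.673 -3.673
v 0.66 3.203 -1.927
v 0.401 3.539 -3.768
v 0.875 3.069 -2.021
v 0.658 3.508 -3.846
v 1.132 3.039 -2.099
v 0.912 3.586 -3.894
v 1.386 3.116 -2.147
v -1.187 1.944 -1.22
v -0.566 1.949 -1.379
v -1.154 0.911 -1.121
v -0.533 0.916 -1.28
v -0.722 1.163 -0.719
v -0.743 1.801 -0.78
v -0.977 1.059 -1.72
v -0.998 1.697 -1.781
v -0.436 1.402 -1.688
v -0.279 1.466 -1.069
v -1.441 1.394 -1.431
v -1.284 1.458 -0.812
v -0.036 -3.881 -0.709
v -0.029 -4.001 0.183
v 1.344 -2.862 -0.583
v 1.35 -2.981 0.309
v 0.61 -4.739 -0.829
v 0.616 -4.858 0.063
v 1.989 -3.719 -0.703
v 1.996 -3.839 0.189
f 2 1 5
f 2 5 3
f 3 5 6
f 3 6 4
f 5 1 7
f 5 7 6
f 6 7 8
f 6 8 4
f 7 1 9
f 7 9 8
f 8 9 10
f 8 10 4
f 9 1 11
f 9 11 10
f 10 11 12
f 10 12 4
f 11 1 13
f 11 13 12
f 12 13 14
f 12 14 4
f 13 1 15
f 13 15 14
f 14 15 16
f 14 16 4
f 15 1 17
f 15 17 16
f 16 17 18
f 16 18 4
f 17 1 19
f 17 19 18
f 18 19 20
f 18 20 4
f 19 1 21
f 19 21 20
f 20 21 22
f 20 22 4
f 21 1 23
f 21 23 22
f 22 23 24
f 22 24 4
f 23 1 25
f 23 25 24
f 24 25 26
f 24 26 4
f 25 1 27
f 25 27 26
f 26 27 28
f 26 28 4
f 27 1 29
f 27 29 28
f 28 29 30
f 28 30 4
f 29 1 31
f 29 31 30
f 30 31 32
f 30 32 4
f 31 1 2
f 31 2 32
f 32 2 3
f 32 3 4
f 33 44 38
f 33 38 34
f 33 34 40
f 33 40 43
f 33 43 44
f 34 38 42
f 38 44 37
f 44 43 35
f 43 40 39
f 40 34 41
f 36 42 37
f 36 37 35
f 36 35 39
f 36 39 41
f 36 41 42
f 37 42 38
f 35 37 44
f 39 35 43
f 41 39 40
f 42 41 34
f 46 48 45
f 49 46 45
f 45 48 47
f 47 49 45
f 46 52 48
f 50 46 49
f 50 52 46
f 48 52 47
f 51 49 47
f 47 52 51
f 51 50 49
f 52 50 51



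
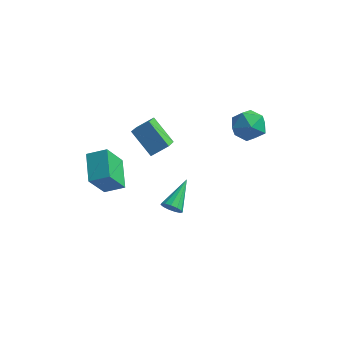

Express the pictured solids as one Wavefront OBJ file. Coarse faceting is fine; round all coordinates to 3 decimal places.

v -2.129 2.698 -3.363
v -3.394 3.203 -2.218
v -2.294 3.801 -4.032
v -3.559 4.305 -2.886
v -1.361 3.195 -2.734
v -2.626 3.699 -1.588
v -1.526 4.297 -3.402
v -2.791 4.802 -2.257
v -2.441 -2.489 -1.653
v -2.852 -3.358 -0.155
v -3.145 -1.094 -1.037
v -3.556 -1.963 0.461
v -1.484 -2.197 -1.221
v -1.895 -3.066 0.277
v -2.188 -0.802 -0.605
v -2.599 -1.671 0.893
v 0.213 -0.498 -3.864
v 0.603 -0.737 -3.492
v 0.387 1.138 -2.996
v 0.779 -0.62 -3.748
v 0.775 -0.463 -4.041
v 0.593 -0.318 -4.279
v 0.29 -0.23 -4.384
v -0.037 -0.227 -4.325
v -0.284 -0.309 -4.119
v -0.374 -0.452 -3.833
v -0.277 -0.609 -3.556
v -0.025 -0.731 -3.378
v 0.303 -0.779 -3.353
v 3.193 4.222 0.326
v 3.527 3.712 -0.504
v 1.633 4.148 -0.256
v 1.967 3.638 -1.086
v 1.984 3.184 -0.161
v 2.948 3.23 0.199
v 2.212 4.63 -0.959
v 3.176 4.676 -0.599
v 2.921 3.964 -1.298
v 2.78 3.07 -0.805
v 2.38 4.79 0.045
v 2.239 3.896 0.538
f 2 4 1
f 5 2 1
f 1 4 3
f 3 5 1
f 2 8 4
f 6 2 5
f 6 8 2
f 4 8 3
f 7 5 3
f 3 8 7
f 7 6 5
f 8 6 7
f 10 12 9
f 13 10 9
f 9 12 11
f 11 13 9
f 10 16 12
f 14 10 13
f 14 16 10
f 12 16 11
f 15 13 11
f 11 16 15
f 15 14 13
f 16 14 15
f 18 17 20
f 18 20 19
f 20 17 21
f 20 21 19
f 21 17 22
f 21 22 19
f 22 17 23
f 22 23 19
f 23 17 24
f 23 24 19
f 24 17 25
f 24 25 19
f 25 17 26
f 25 26 19
f 26 17 27
f 26 27 19
f 27 17 28
f 27 28 19
f 28 17 29
f 28 29 19
f 29 17 18
f 29 18 19
f 30 41 35
f 30 35 31
f 30 31 37
f 30 37 40
f 30 40 41
f 31 35 39
f 35 41 34
f 41 40 32
f 40 37 36
f 37 31 38
f 33 39 34
f 33 34 32
f 33 32 36
f 33 36 38
f 33 38 39
f 34 39 35
f 32 34 41
f 36 32 40
f 38 36 37
f 39 38 31



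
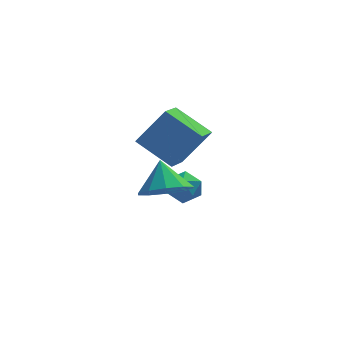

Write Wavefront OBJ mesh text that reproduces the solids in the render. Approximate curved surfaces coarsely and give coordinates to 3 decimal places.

v 2.562 -1.58 -0.387
v 3.123 -2.204 0.175
v 2.398 -0.76 0.687
v 3.504 -1.784 -0.087
v 3.525 -1.287 -0.463
v 3.178 -0.901 -0.81
v 2.596 -0.775 -0.996
v 2 -0.956 -0.948
v 1.619 -1.375 -0.686
v 1.598 -1.872 -0.31
v 1.945 -2.258 0.037
v 2.528 -2.384 0.223
v 3.059 1.488 -1.558
v 3.803 1.351 -1.566
v 2.837 0.289 -1.674
v 3.581 0.152 -1.682
v 3.247 0.391 -1.046
v 3.385 1.132 -0.974
v 3.255 0.508 -2.266
v 3.393 1.249 -2.194
v 3.925 0.745 -2.004
v 3.92 0.673 -1.25
v 2.72 0.967 -1.99
v 2.715 0.895 -1.236
v 3.35 2.638 -1.336
v 2.912 1.551 -0.962
v 2.077 3.458 -0.439
v 1.64 2.371 -0.064
v 4.44 2.709 0.144
v 4.003 1.622 0.519
v 3.168 3.529 1.042
v 2.73 2.442 1.416
f 2 1 4
f 2 4 3
f 4 1 5
f 4 5 3
f 5 1 6
f 5 6 3
f 6 1 7
f 6 7 3
f 7 1 8
f 7 8 3
f 8 1 9
f 8 9 3
f 9 1 10
f 9 10 3
f 10 1 11
f 10 11 3
f 11 1 12
f 11 12 3
f 12 1 2
f 12 2 3
f 13 24 18
f 13 18 14
f 13 14 20
f 13 20 23
f 13 23 24
f 14 18 22
f 18 24 17
f 24 23 15
f 23 20 19
f 20 14 21
f 16 22 17
f 16 17 15
f 16 15 19
f 16 19 21
f 16 21 22
f 17 22 18
f 15 17 24
f 19 15 23
f 21 19 20
f 22 21 14
f 26 28 25
f 29 26 25
f 25 28 27
f 27 29 25
f 26 32 28
f 30 26 29
f 30 32 26
f 28 32 27
f 31 29 27
f 27 32 31
f 31 30 29
f 32 30 31



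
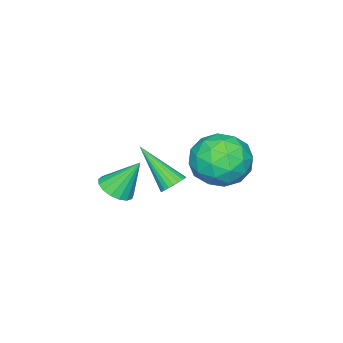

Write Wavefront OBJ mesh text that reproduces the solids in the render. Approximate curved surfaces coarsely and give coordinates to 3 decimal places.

v -0.425 1.615 2.281
v 0.286 2.476 1.717
v -0.066 0.324 0.763
v 0.645 1.185 0.199
v 1.035 0.651 1.261
v 0.812 1.449 2.199
v -0.592 1.351 0.281
v -0.815 2.149 1.219
v 0.182 2.313 0.48
v 1.188 1.881 1.086
v -0.968 0.919 1.394
v 0.038 0.487 2
v -0.101 2.159 2.132
v 0.321 0.641 0.348
v 0.55 0.327 0.973
v 0.968 0.834 0.641
v 0.208 1.555 2.416
v 0.626 2.061 2.084
v 1.066 0.989 1.817
v -0.406 0.739 0.396
v 0.012 1.245 0.064
v -0.748 1.966 1.839
v -0.33 2.473 1.507
v -0.846 1.811 0.663
v 0.256 2.569 1.074
v 0.467 1.81 0.182
v -0.26 1.908 0.23
v -0.391 2.377 0.781
v 0.847 2.315 1.43
v 1.058 1.556 0.538
v 1.287 1.242 1.162
v 1.156 1.711 1.714
v 0.786 2.219 0.703
v -0.838 1.244 1.942
v -0.627 0.485 1.05
v -0.936 1.089 0.766
v -1.067 1.558 1.318
v -0.247 0.99 2.298
v -0.036 0.231 1.406
v 0.611 0.423 1.699
v 0.48 0.892 2.25
v -0.566 0.581 1.777
v 0.805 -2.844 -1.626
v 1.518 -2.549 -1.517
v 0.275 -2.096 -0.194
v 1.343 -2.287 -1.718
v 1.045 -2.153 -1.898
v 0.692 -2.177 -2.016
v 0.364 -2.354 -2.044
v 0.137 -2.643 -1.977
v 0.064 -2.978 -1.83
v 0.16 -3.282 -1.635
v 0.403 -3.486 -1.439
v 0.739 -3.542 -1.286
v 1.089 -3.439 -1.21
v 1.375 -3.199 -1.23
v 1.53 -2.878 -1.341
v 0.977 -0.056 -0.19
v 1.357 0.225 0.112
v 0.963 -1.584 1.25
v 1.17 0.304 0.194
v 0.954 0.328 0.217
v 0.742 0.294 0.179
v 0.565 0.206 0.084
v 0.451 0.079 -0.052
v 0.418 -0.069 -0.209
v 0.469 -0.215 -0.364
v 0.598 -0.336 -0.492
v 0.785 -0.415 -0.574
v 1 -0.439 -0.597
v 1.213 -0.405 -0.559
v 1.389 -0.318 -0.464
v 1.503 -0.19 -0.328
v 1.537 -0.043 -0.17
v 1.485 0.103 -0.016
f 1 38 17
f 38 12 41
f 17 41 6
f 38 41 17
f 1 17 13
f 17 6 18
f 13 18 2
f 17 18 13
f 1 13 22
f 13 2 23
f 22 23 8
f 13 23 22
f 1 22 34
f 22 8 37
f 34 37 11
f 22 37 34
f 1 34 38
f 34 11 42
f 38 42 12
f 34 42 38
f 2 18 29
f 18 6 32
f 29 32 10
f 18 32 29
f 6 41 19
f 41 12 40
f 19 40 5
f 41 40 19
f 12 42 39
f 42 11 35
f 39 35 3
f 42 35 39
f 11 37 36
f 37 8 24
f 36 24 7
f 37 24 36
f 8 23 28
f 23 2 25
f 28 25 9
f 23 25 28
f 4 30 16
f 30 10 31
f 16 31 5
f 30 31 16
f 4 16 14
f 16 5 15
f 14 15 3
f 16 15 14
f 4 14 21
f 14 3 20
f 21 20 7
f 14 20 21
f 4 21 26
f 21 7 27
f 26 27 9
f 21 27 26
f 4 26 30
f 26 9 33
f 30 33 10
f 26 33 30
f 5 31 19
f 31 10 32
f 19 32 6
f 31 32 19
f 3 15 39
f 15 5 40
f 39 40 12
f 15 40 39
f 7 20 36
f 20 3 35
f 36 35 11
f 20 35 36
f 9 27 28
f 27 7 24
f 28 24 8
f 27 24 28
f 10 33 29
f 33 9 25
f 29 25 2
f 33 25 29
f 44 43 46
f 44 46 45
f 46 43 47
f 46 47 45
f 47 43 48
f 47 48 45
f 48 43 49
f 48 49 45
f 49 43 50
f 49 50 45
f 50 43 51
f 50 51 45
f 51 43 52
f 51 52 45
f 52 43 53
f 52 53 45
f 53 43 54
f 53 54 45
f 54 43 55
f 54 55 45
f 55 43 56
f 55 56 45
f 56 43 57
f 56 57 45
f 57 43 44
f 57 44 45
f 59 58 61
f 59 61 60
f 61 58 62
f 61 62 60
f 62 58 63
f 62 63 60
f 63 58 64
f 63 64 60
f 64 58 65
f 64 65 60
f 65 58 66
f 65 66 60
f 66 58 67
f 66 67 60
f 67 58 68
f 67 68 60
f 68 58 69
f 68 69 60
f 69 58 70
f 69 70 60
f 70 58 71
f 70 71 60
f 71 58 72
f 71 72 60
f 72 58 73
f 72 73 60
f 73 58 74
f 73 74 60
f 74 58 75
f 74 75 60
f 75 58 59
f 75 59 60



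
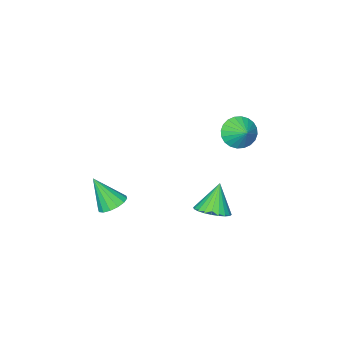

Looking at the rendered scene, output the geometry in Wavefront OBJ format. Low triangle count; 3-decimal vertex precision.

v 0.797 -2.541 -3.986
v 1.422 -1.97 -3.835
v 1.263 -3.499 -2.294
v 1.061 -1.799 -3.639
v 0.629 -1.827 -3.536
v 0.242 -2.046 -3.553
v 0.003 -2.398 -3.686
v -0.023 -2.787 -3.9
v 0.171 -3.111 -4.137
v 0.532 -3.282 -4.333
v 0.964 -3.254 -4.436
v 1.351 -3.035 -4.419
v 1.59 -2.683 -4.286
v 1.616 -2.294 -4.072
v -0.609 3.387 -1.738
v 0.2 3.642 -1.288
v -1.371 3.093 -0.202
v 0.023 3.971 -1.313
v -0.25 4.212 -1.402
v -0.578 4.327 -1.542
v -0.91 4.299 -1.713
v -1.197 4.132 -1.887
v -1.394 3.852 -2.038
v -1.471 3.501 -2.144
v -1.418 3.133 -2.188
v -1.241 2.803 -2.164
v -0.968 2.563 -2.074
v -0.64 2.448 -1.934
v -0.308 2.476 -1.764
v -0.021 2.643 -1.589
v 0.176 2.923 -1.438
v 0.254 3.274 -1.332
v -2.5 3.212 3.092
v -2.037 3.557 2.326
v -2.2 4.088 3.668
v -2.377 3.705 2.278
v -2.736 3.778 2.354
v -3.06 3.766 2.543
v -3.298 3.668 2.815
v -3.415 3.502 3.129
v -3.392 3.291 3.438
v -3.234 3.068 3.694
v -2.964 2.868 3.859
v -2.623 2.719 3.907
v -2.264 2.646 3.831
v -1.941 2.659 3.642
v -1.703 2.756 3.37
v -1.586 2.923 3.055
v -1.608 3.133 2.746
v -1.767 3.356 2.49
f 2 1 4
f 2 4 3
f 4 1 5
f 4 5 3
f 5 1 6
f 5 6 3
f 6 1 7
f 6 7 3
f 7 1 8
f 7 8 3
f 8 1 9
f 8 9 3
f 9 1 10
f 9 10 3
f 10 1 11
f 10 11 3
f 11 1 12
f 11 12 3
f 12 1 13
f 12 13 3
f 13 1 14
f 13 14 3
f 14 1 2
f 14 2 3
f 16 15 18
f 16 18 17
f 18 15 19
f 18 19 17
f 19 15 20
f 19 20 17
f 20 15 21
f 20 21 17
f 21 15 22
f 21 22 17
f 22 15 23
f 22 23 17
f 23 15 24
f 23 24 17
f 24 15 25
f 24 25 17
f 25 15 26
f 25 26 17
f 26 15 27
f 26 27 17
f 27 15 28
f 27 28 17
f 28 15 29
f 28 29 17
f 29 15 30
f 29 30 17
f 30 15 31
f 30 31 17
f 31 15 32
f 31 32 17
f 32 15 16
f 32 16 17
f 34 33 36
f 34 36 35
f 36 33 37
f 36 37 35
f 37 33 38
f 37 38 35
f 38 33 39
f 38 39 35
f 39 33 40
f 39 40 35
f 40 33 41
f 40 41 35
f 41 33 42
f 41 42 35
f 42 33 43
f 42 43 35
f 43 33 44
f 43 44 35
f 44 33 45
f 44 45 35
f 45 33 46
f 45 46 35
f 46 33 47
f 46 47 35
f 47 33 48
f 47 48 35
f 48 33 49
f 48 49 35
f 49 33 50
f 49 50 35
f 50 33 34
f 50 34 35



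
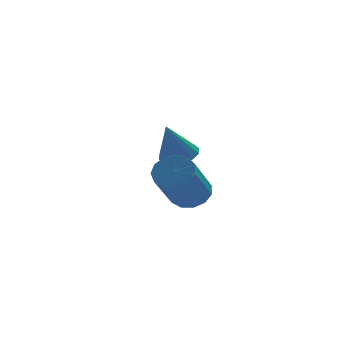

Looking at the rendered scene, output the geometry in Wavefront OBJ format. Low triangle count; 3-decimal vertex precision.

v -2.483 2.272 2.068
v -1.947 1.915 2.157
v -2.957 1.888 3.372
v -1.87 2.221 2.275
v -1.956 2.54 2.338
v -2.184 2.787 2.328
v -2.492 2.896 2.248
v -2.798 2.838 2.12
v -3.019 2.629 1.978
v -3.097 2.323 1.86
v -3.011 2.004 1.798
v -2.783 1.757 1.807
v -2.475 1.648 1.887
v -2.169 1.706 2.015
v -2.69 -0.493 1.493
v -2.219 -0.289 1.924
v -2.92 -1.324 3.178
v -3.39 -1.527 2.747
v -2.508 -0.049 1.961
v -3.209 -1.083 3.215
v -2.854 0.05 1.849
v -3.555 -0.984 3.103
v -3.149 -0.023 1.624
v -3.85 -1.057 2.878
v -3.297 -0.245 1.358
v -3.998 -1.279 2.612
v -3.253 -0.546 1.134
v -3.954 -1.58 2.388
v -3.03 -0.83 1.025
v -3.731 -1.864 2.278
v -2.698 -1.007 1.064
v -3.399 -2.041 2.318
v -2.364 -1.021 1.239
v -3.065 -2.055 2.493
v -2.134 -0.867 1.495
v -2.835 -1.901 2.749
v -2.079 -0.594 1.751
v -2.78 -1.629 3.004
f 2 1 4
f 2 4 3
f 4 1 5
f 4 5 3
f 5 1 6
f 5 6 3
f 6 1 7
f 6 7 3
f 7 1 8
f 7 8 3
f 8 1 9
f 8 9 3
f 9 1 10
f 9 10 3
f 10 1 11
f 10 11 3
f 11 1 12
f 11 12 3
f 12 1 13
f 12 13 3
f 13 1 14
f 13 14 3
f 14 1 2
f 14 2 3
f 16 15 19
f 16 19 17
f 17 19 20
f 17 20 18
f 19 15 21
f 19 21 20
f 20 21 22
f 20 22 18
f 21 15 23
f 21 23 22
f 22 23 24
f 22 24 18
f 23 15 25
f 23 25 24
f 24 25 26
f 24 26 18
f 25 15 27
f 25 27 26
f 26 27 28
f 26 28 18
f 27 15 29
f 27 29 28
f 28 29 30
f 28 30 18
f 29 15 31
f 29 31 30
f 30 31 32
f 30 32 18
f 31 15 33
f 31 33 32
f 32 33 34
f 32 34 18
f 33 15 35
f 33 35 34
f 34 35 36
f 34 36 18
f 35 15 37
f 35 37 36
f 36 37 38
f 36 38 18
f 37 15 16
f 37 16 38
f 38 16 17
f 38 17 18



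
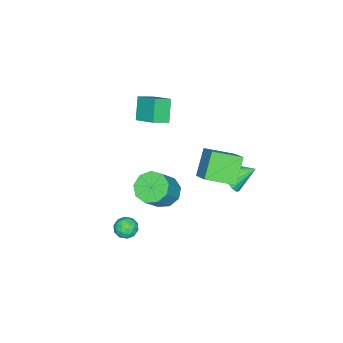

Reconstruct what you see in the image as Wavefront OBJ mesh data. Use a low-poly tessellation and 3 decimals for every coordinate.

v -4.035 -4.825 1.976
v -3.586 -3.47 2.742
v -4.871 -4.293 1.523
v -4.422 -2.937 2.288
v -3.138 -4.443 0.772
v -2.689 -3.087 1.537
v -3.974 -3.91 0.318
v -3.525 -2.555 1.084
v -1.342 2.438 0.444
v -0.502 2.67 0.823
v -1.978 3.542 1.176
v -0.52 2.915 0.44
v -0.726 3.05 0.058
v -1.072 3.045 -0.236
v -1.481 2.901 -0.374
v -1.858 2.651 -0.325
v -2.116 2.352 -0.1
v -2.197 2.073 0.25
v -2.082 1.878 0.644
v -1.797 1.811 0.993
v -1.408 1.888 1.215
v -1.004 2.09 1.261
v -0.677 2.373 1.119
v -0.764 2.891 3.237
v 0.146 3.855 4.202
v 0.384 3.076 1.969
v 1.294 4.04 2.934
v 0.086 1.52 3.806
v 0.996 2.484 4.771
v 1.234 1.705 2.538
v 2.144 2.669 3.503
v 2.138 0.273 1.268
v 2.888 0.336 0.64
v 4.052 0.271 2.025
v 3.302 0.207 2.652
v 2.696 0.949 0.83
v 3.86 0.884 2.215
v 2.243 1.246 1.225
v 3.407 1.181 2.61
v 1.741 1.087 1.64
v 2.905 1.022 3.025
v 1.424 0.548 1.881
v 2.588 0.482 3.265
v 1.442 -0.121 1.834
v 2.606 -0.186 3.219
v 1.785 -0.605 1.523
v 2.949 -0.671 2.907
v 2.294 -0.679 1.092
v 3.458 -0.744 2.477
v 2.729 -0.307 0.743
v 3.893 -0.372 2.128
v 3.102 -1.362 -2.046
v 3.37 -1.8 -2.543
v 2.03 -1.62 -2.397
v 2.298 -2.058 -2.894
v 2.351 -2.229 -2.202
v 3.014 -2.069 -1.985
v 2.386 -1.351 -2.955
v 3.049 -1.191 -2.738
v 2.928 -1.793 -3.105
v 2.906 -2.335 -2.64
v 2.494 -1.085 -2.3
v 2.472 -1.627 -1.835
v 3.33 -1.558 -2.264
v 2.07 -1.862 -2.676
v 2.101 -1.962 -2.269
v 2.259 -2.219 -2.562
v 3.121 -1.717 -1.936
v 3.278 -1.974 -2.228
v 2.679 -2.226 -2.027
v 2.122 -1.446 -2.712
v 2.279 -1.703 -3.004
v 3.141 -1.201 -2.378
v 3.299 -1.458 -2.671
v 2.721 -1.194 -2.913
v 3.228 -1.812 -2.887
v 2.598 -1.963 -3.093
v 2.65 -1.548 -3.128
v 3.039 -1.454 -3.001
v 3.215 -2.13 -2.613
v 2.585 -2.282 -2.819
v 2.616 -2.382 -2.412
v 3.006 -2.289 -2.285
v 2.955 -2.126 -2.943
v 2.815 -1.138 -2.121
v 2.185 -1.29 -2.327
v 2.394 -1.131 -2.655
v 2.784 -1.038 -2.528
v 2.802 -1.457 -1.847
v 2.172 -1.608 -2.053
v 2.361 -1.966 -1.939
v 2.75 -1.872 -1.812
v 2.445 -1.294 -1.997
f 2 4 1
f 5 2 1
f 1 4 3
f 3 5 1
f 2 8 4
f 6 2 5
f 6 8 2
f 4 8 3
f 7 5 3
f 3 8 7
f 7 6 5
f 8 6 7
f 10 9 12
f 10 12 11
f 12 9 13
f 12 13 11
f 13 9 14
f 13 14 11
f 14 9 15
f 14 15 11
f 15 9 16
f 15 16 11
f 16 9 17
f 16 17 11
f 17 9 18
f 17 18 11
f 18 9 19
f 18 19 11
f 19 9 20
f 19 20 11
f 20 9 21
f 20 21 11
f 21 9 22
f 21 22 11
f 22 9 23
f 22 23 11
f 23 9 10
f 23 10 11
f 25 27 24
f 28 25 24
f 24 27 26
f 26 28 24
f 25 31 27
f 29 25 28
f 29 31 25
f 27 31 26
f 30 28 26
f 26 31 30
f 30 29 28
f 31 29 30
f 33 32 36
f 33 36 34
f 34 36 37
f 34 37 35
f 36 32 38
f 36 38 37
f 37 38 39
f 37 39 35
f 38 32 40
f 38 40 39
f 39 40 41
f 39 41 35
f 40 32 42
f 40 42 41
f 41 42 43
f 41 43 35
f 42 32 44
f 42 44 43
f 43 44 45
f 43 45 35
f 44 32 46
f 44 46 45
f 45 46 47
f 45 47 35
f 46 32 48
f 46 48 47
f 47 48 49
f 47 49 35
f 48 32 50
f 48 50 49
f 49 50 51
f 49 51 35
f 50 32 33
f 50 33 51
f 51 33 34
f 51 34 35
f 52 89 68
f 89 63 92
f 68 92 57
f 89 92 68
f 52 68 64
f 68 57 69
f 64 69 53
f 68 69 64
f 52 64 73
f 64 53 74
f 73 74 59
f 64 74 73
f 52 73 85
f 73 59 88
f 85 88 62
f 73 88 85
f 52 85 89
f 85 62 93
f 89 93 63
f 85 93 89
f 53 69 80
f 69 57 83
f 80 83 61
f 69 83 80
f 57 92 70
f 92 63 91
f 70 91 56
f 92 91 70
f 63 93 90
f 93 62 86
f 90 86 54
f 93 86 90
f 62 88 87
f 88 59 75
f 87 75 58
f 88 75 87
f 59 74 79
f 74 53 76
f 79 76 60
f 74 76 79
f 55 81 67
f 81 61 82
f 67 82 56
f 81 82 67
f 55 67 65
f 67 56 66
f 65 66 54
f 67 66 65
f 55 65 72
f 65 54 71
f 72 71 58
f 65 71 72
f 55 72 77
f 72 58 78
f 77 78 60
f 72 78 77
f 55 77 81
f 77 60 84
f 81 84 61
f 77 84 81
f 56 82 70
f 82 61 83
f 70 83 57
f 82 83 70
f 54 66 90
f 66 56 91
f 90 91 63
f 66 91 90
f 58 71 87
f 71 54 86
f 87 86 62
f 71 86 87
f 60 78 79
f 78 58 75
f 79 75 59
f 78 75 79
f 61 84 80
f 84 60 76
f 80 76 53
f 84 76 80



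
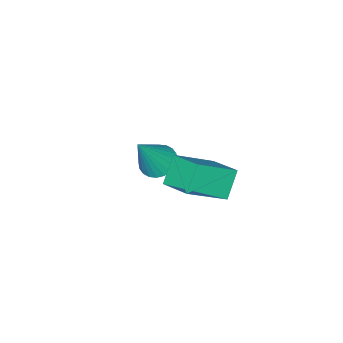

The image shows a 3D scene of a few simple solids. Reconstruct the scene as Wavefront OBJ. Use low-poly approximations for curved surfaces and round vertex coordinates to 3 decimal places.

v -2.172 -1.667 -3.024
v -1.648 -2.107 -3.356
v -1.148 -1.753 -1.296
v -1.538 -1.836 -3.408
v -1.524 -1.54 -3.401
v -1.609 -1.263 -3.337
v -1.779 -1.048 -3.225
v -2.009 -0.927 -3.083
v -2.264 -0.918 -2.932
v -2.505 -1.023 -2.794
v -2.695 -1.227 -2.692
v -2.805 -1.497 -2.64
v -2.819 -1.793 -2.647
v -2.734 -2.07 -2.711
v -2.564 -2.286 -2.823
v -2.334 -2.407 -2.965
v -2.079 -2.415 -3.116
v -1.838 -2.31 -3.254
v -0.67 2.042 0.466
v 0.719 1.41 1.493
v -0.434 3.239 0.883
v 0.955 2.608 1.911
v 0.085 2.212 -0.451
v 1.474 1.581 0.577
v 0.321 3.41 -0.033
v 1.71 2.778 0.994
f 2 1 4
f 2 4 3
f 4 1 5
f 4 5 3
f 5 1 6
f 5 6 3
f 6 1 7
f 6 7 3
f 7 1 8
f 7 8 3
f 8 1 9
f 8 9 3
f 9 1 10
f 9 10 3
f 10 1 11
f 10 11 3
f 11 1 12
f 11 12 3
f 12 1 13
f 12 13 3
f 13 1 14
f 13 14 3
f 14 1 15
f 14 15 3
f 15 1 16
f 15 16 3
f 16 1 17
f 16 17 3
f 17 1 18
f 17 18 3
f 18 1 2
f 18 2 3
f 20 22 19
f 23 20 19
f 19 22 21
f 21 23 19
f 20 26 22
f 24 20 23
f 24 26 20
f 22 26 21
f 25 23 21
f 21 26 25
f 25 24 23
f 26 24 25



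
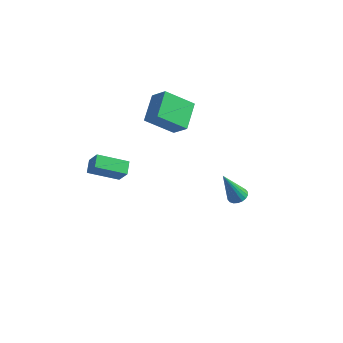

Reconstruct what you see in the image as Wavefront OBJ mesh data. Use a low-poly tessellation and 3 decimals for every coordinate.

v 2.184 1.626 -0.799
v 2.717 1.731 -0.596
v 1.576 1.074 1.079
v 2.598 1.959 -0.568
v 2.398 2.12 -0.585
v 2.155 2.184 -0.645
v 1.918 2.137 -0.735
v 1.733 1.989 -0.838
v 1.638 1.769 -0.934
v 1.651 1.52 -1.003
v 1.769 1.293 -1.031
v 1.97 1.131 -1.014
v 2.213 1.067 -0.954
v 2.45 1.114 -0.863
v 2.634 1.262 -0.76
v 2.729 1.483 -0.665
v -2.063 -3.307 2.814
v -3.415 -4.176 3.506
v -2.326 -2.623 3.159
v -3.678 -3.492 3.851
v -1.462 -3.528 3.709
v -2.814 -4.397 4.401
v -1.725 -2.844 4.054
v -3.077 -3.713 4.746
v -3.459 1.807 3.001
v -2.561 1.61 3.863
v -3.826 3.372 3.742
v -2.929 3.175 4.604
v -2.151 2.665 1.836
v -1.254 2.468 2.698
v -2.519 4.23 2.577
v -1.621 4.033 3.439
f 2 1 4
f 2 4 3
f 4 1 5
f 4 5 3
f 5 1 6
f 5 6 3
f 6 1 7
f 6 7 3
f 7 1 8
f 7 8 3
f 8 1 9
f 8 9 3
f 9 1 10
f 9 10 3
f 10 1 11
f 10 11 3
f 11 1 12
f 11 12 3
f 12 1 13
f 12 13 3
f 13 1 14
f 13 14 3
f 14 1 15
f 14 15 3
f 15 1 16
f 15 16 3
f 16 1 2
f 16 2 3
f 18 20 17
f 21 18 17
f 17 20 19
f 19 21 17
f 18 24 20
f 22 18 21
f 22 24 18
f 20 24 19
f 23 21 19
f 19 24 23
f 23 22 21
f 24 22 23
f 26 28 25
f 29 26 25
f 25 28 27
f 27 29 25
f 26 32 28
f 30 26 29
f 30 32 26
f 28 32 27
f 31 29 27
f 27 32 31
f 31 30 29
f 32 30 31



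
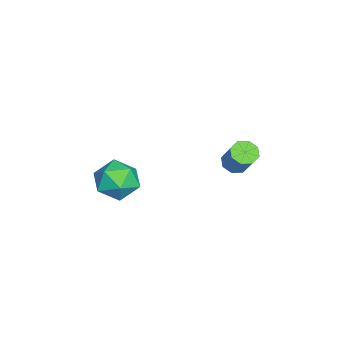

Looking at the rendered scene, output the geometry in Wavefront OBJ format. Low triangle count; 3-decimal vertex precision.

v -2.269 -3.141 -1.816
v -1.494 -3.186 -1.222
v -1.626 -4.254 -2.738
v -0.851 -4.299 -2.144
v -1.72 -4.625 -1.838
v -2.118 -3.937 -1.268
v -1.002 -3.503 -2.692
v -1.4 -2.815 -2.122
v -0.711 -3.409 -1.763
v -1.155 -4.103 -1.236
v -1.965 -3.337 -2.724
v -2.409 -4.031 -2.197
v -2.479 0.55 -1.068
v -2.166 0.873 -1.401
v -1.388 1.313 -0.246
v -1.701 0.99 0.088
v -2.509 1.08 -1.248
v -1.731 1.519 -0.093
v -2.835 0.976 -0.99
v -2.057 1.415 0.165
v -2.952 0.623 -0.777
v -2.174 1.062 0.378
v -2.792 0.227 -0.734
v -2.014 0.667 0.421
v -2.449 0.021 -0.887
v -1.671 0.46 0.268
v -2.123 0.125 -1.145
v -1.345 0.564 0.01
v -2.006 0.478 -1.358
v -1.228 0.917 -0.203
f 1 12 6
f 1 6 2
f 1 2 8
f 1 8 11
f 1 11 12
f 2 6 10
f 6 12 5
f 12 11 3
f 11 8 7
f 8 2 9
f 4 10 5
f 4 5 3
f 4 3 7
f 4 7 9
f 4 9 10
f 5 10 6
f 3 5 12
f 7 3 11
f 9 7 8
f 10 9 2
f 14 13 17
f 14 17 15
f 15 17 18
f 15 18 16
f 17 13 19
f 17 19 18
f 18 19 20
f 18 20 16
f 19 13 21
f 19 21 20
f 20 21 22
f 20 22 16
f 21 13 23
f 21 23 22
f 22 23 24
f 22 24 16
f 23 13 25
f 23 25 24
f 24 25 26
f 24 26 16
f 25 13 27
f 25 27 26
f 26 27 28
f 26 28 16
f 27 13 29
f 27 29 28
f 28 29 30
f 28 30 16
f 29 13 14
f 29 14 30
f 30 14 15
f 30 15 16



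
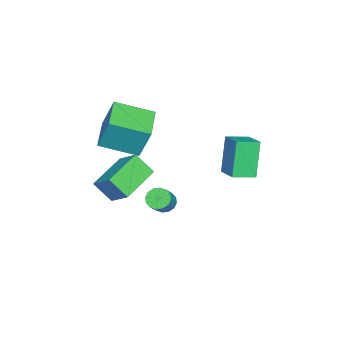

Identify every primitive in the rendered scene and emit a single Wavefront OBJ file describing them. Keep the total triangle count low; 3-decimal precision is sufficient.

v 2.538 -2.916 1.431
v 2.641 -2.273 3.141
v 1.958 -1.084 0.777
v 2.062 -0.441 2.487
v 4.298 -2.459 1.153
v 4.402 -1.816 2.863
v 3.719 -0.627 0.499
v 3.822 0.016 2.209
v 1.308 -2.573 -1.853
v 1.82 -1.551 -0.945
v 1.288 -1.664 -2.865
v 1.799 -0.642 -1.956
v 3.341 -3.118 -2.384
v 3.852 -2.096 -1.475
v 3.32 -2.209 -3.395
v 3.832 -1.187 -2.487
v 2.207 2.841 -0.774
v 1.38 2.746 1.088
v 1.485 3.76 -1.048
v 0.658 3.665 0.814
v 3.102 3.675 -0.334
v 2.275 3.58 1.528
v 2.38 4.594 -0.608
v 1.553 4.499 1.254
v 1.556 -0.228 -4.222
v 1.97 -0.48 -4.624
v 2.818 -0.465 -3.76
v 2.404 -0.212 -3.358
v 2.002 -0.158 -4.661
v 2.85 -0.143 -3.797
v 1.915 0.146 -4.58
v 2.763 0.161 -3.717
v 1.732 0.349 -4.404
v 2.579 0.365 -3.54
v 1.501 0.399 -4.179
v 2.349 0.414 -3.315
v 1.285 0.28 -3.965
v 2.133 0.295 -3.101
v 1.142 0.025 -3.82
v 1.99 0.04 -2.956
v 1.11 -0.297 -3.783
v 1.958 -0.282 -2.919
v 1.197 -0.601 -3.863
v 2.045 -0.586 -3
v 1.381 -0.805 -4.04
v 2.228 -0.789 -3.176
v 1.611 -0.854 -4.265
v 2.459 -0.839 -3.401
v 1.827 -0.735 -4.479
v 2.675 -0.72 -3.615
f 2 4 1
f 5 2 1
f 1 4 3
f 3 5 1
f 2 8 4
f 6 2 5
f 6 8 2
f 4 8 3
f 7 5 3
f 3 8 7
f 7 6 5
f 8 6 7
f 10 12 9
f 13 10 9
f 9 12 11
f 11 13 9
f 10 16 12
f 14 10 13
f 14 16 10
f 12 16 11
f 15 13 11
f 11 16 15
f 15 14 13
f 16 14 15
f 18 20 17
f 21 18 17
f 17 20 19
f 19 21 17
f 18 24 20
f 22 18 21
f 22 24 18
f 20 24 19
f 23 21 19
f 19 24 23
f 23 22 21
f 24 22 23
f 26 25 29
f 26 29 27
f 27 29 30
f 27 30 28
f 29 25 31
f 29 31 30
f 30 31 32
f 30 32 28
f 31 25 33
f 31 33 32
f 32 33 34
f 32 34 28
f 33 25 35
f 33 35 34
f 34 35 36
f 34 36 28
f 35 25 37
f 35 37 36
f 36 37 38
f 36 38 28
f 37 25 39
f 37 39 38
f 38 39 40
f 38 40 28
f 39 25 41
f 39 41 40
f 40 41 42
f 40 42 28
f 41 25 43
f 41 43 42
f 42 43 44
f 42 44 28
f 43 25 45
f 43 45 44
f 44 45 46
f 44 46 28
f 45 25 47
f 45 47 46
f 46 47 48
f 46 48 28
f 47 25 49
f 47 49 48
f 48 49 50
f 48 50 28
f 49 25 26
f 49 26 50
f 50 26 27
f 50 27 28



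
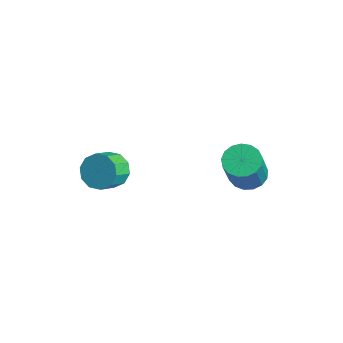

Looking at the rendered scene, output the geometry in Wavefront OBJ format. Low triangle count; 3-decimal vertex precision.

v -1.56 -0.52 1.303
v -0.802 -0.053 1.432
v -0.382 -0.892 2.006
v -1.14 -1.36 1.877
v -1.148 0.061 1.853
v -0.728 -0.778 2.426
v -1.652 -0.047 2.063
v -1.231 -0.886 2.637
v -2.12 -0.336 1.983
v -1.7 -1.175 2.557
v -2.375 -0.696 1.644
v -1.954 -1.535 2.217
v -2.318 -0.988 1.174
v -1.898 -1.827 1.748
v -1.972 -1.102 0.754
v -1.552 -1.941 1.327
v -1.469 -0.994 0.543
v -1.048 -1.833 1.117
v -1 -0.705 0.623
v -0.58 -1.544 1.197
v -0.746 -0.345 0.963
v -0.325 -1.184 1.536
v 2.934 3.429 2.874
v 3.651 3.263 2.491
v 4.444 2.466 4.324
v 3.726 2.631 4.706
v 3.701 3.632 2.63
v 4.493 2.834 4.463
v 3.574 3.954 2.825
v 4.367 3.157 4.658
v 3.301 4.156 3.031
v 4.094 3.359 4.864
v 2.944 4.191 3.201
v 3.737 3.394 5.034
v 2.584 4.052 3.296
v 3.377 3.255 5.129
v 2.305 3.77 3.294
v 3.097 2.973 5.127
v 2.169 3.409 3.196
v 2.962 2.612 5.029
v 2.209 3.053 3.024
v 3.001 2.256 4.857
v 2.414 2.783 2.818
v 3.207 1.986 4.65
v 2.739 2.661 2.624
v 3.532 1.864 4.457
v 3.108 2.715 2.488
v 3.901 1.918 4.32
v 3.438 2.932 2.44
v 4.23 2.135 4.272
f 2 1 5
f 2 5 3
f 3 5 6
f 3 6 4
f 5 1 7
f 5 7 6
f 6 7 8
f 6 8 4
f 7 1 9
f 7 9 8
f 8 9 10
f 8 10 4
f 9 1 11
f 9 11 10
f 10 11 12
f 10 12 4
f 11 1 13
f 11 13 12
f 12 13 14
f 12 14 4
f 13 1 15
f 13 15 14
f 14 15 16
f 14 16 4
f 15 1 17
f 15 17 16
f 16 17 18
f 16 18 4
f 17 1 19
f 17 19 18
f 18 19 20
f 18 20 4
f 19 1 21
f 19 21 20
f 20 21 22
f 20 22 4
f 21 1 2
f 21 2 22
f 22 2 3
f 22 3 4
f 24 23 27
f 24 27 25
f 25 27 28
f 25 28 26
f 27 23 29
f 27 29 28
f 28 29 30
f 28 30 26
f 29 23 31
f 29 31 30
f 30 31 32
f 30 32 26
f 31 23 33
f 31 33 32
f 32 33 34
f 32 34 26
f 33 23 35
f 33 35 34
f 34 35 36
f 34 36 26
f 35 23 37
f 35 37 36
f 36 37 38
f 36 38 26
f 37 23 39
f 37 39 38
f 38 39 40
f 38 40 26
f 39 23 41
f 39 41 40
f 40 41 42
f 40 42 26
f 41 23 43
f 41 43 42
f 42 43 44
f 42 44 26
f 43 23 45
f 43 45 44
f 44 45 46
f 44 46 26
f 45 23 47
f 45 47 46
f 46 47 48
f 46 48 26
f 47 23 49
f 47 49 48
f 48 49 50
f 48 50 26
f 49 23 24
f 49 24 50
f 50 24 25
f 50 25 26

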